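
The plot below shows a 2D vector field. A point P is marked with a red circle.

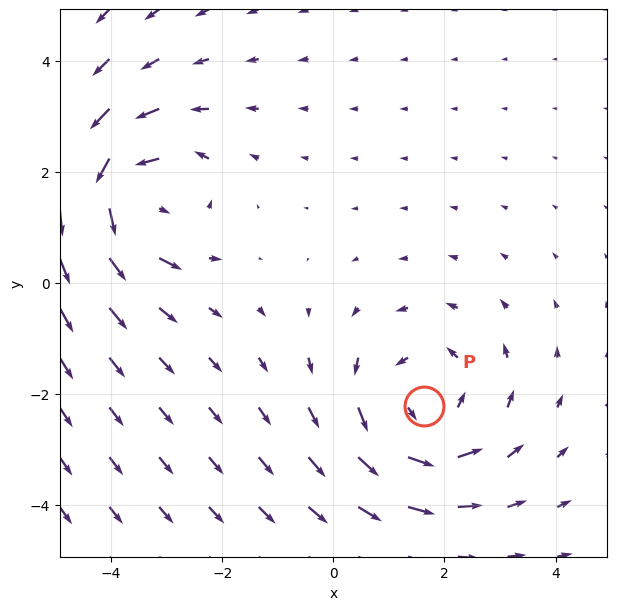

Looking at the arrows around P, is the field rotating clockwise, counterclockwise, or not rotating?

Near P at (1.6, -2.2) the arrows circulate counterclockwise. The curl (z-component) there is about +3; positive curl means counterclockwise rotation.

counterclockwise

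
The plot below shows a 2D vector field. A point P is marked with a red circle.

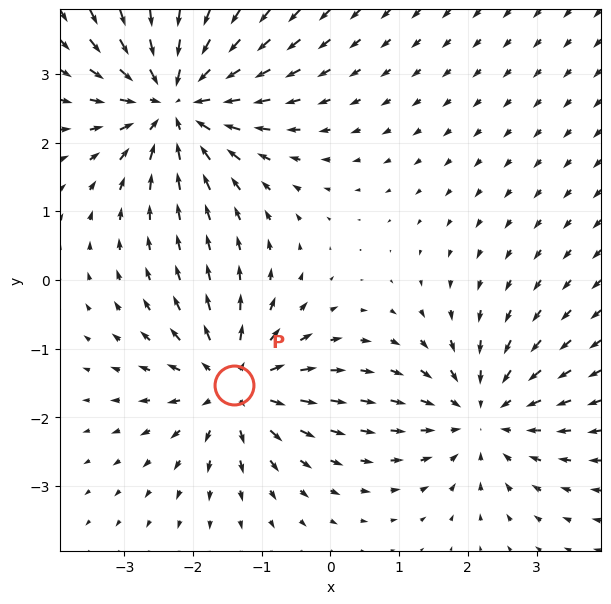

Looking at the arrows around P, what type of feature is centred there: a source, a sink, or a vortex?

source

At P (-1.4, -1.5) the arrows spread outward. Divergence about +5, curl ≈0 — positive divergence with near-zero curl is a source.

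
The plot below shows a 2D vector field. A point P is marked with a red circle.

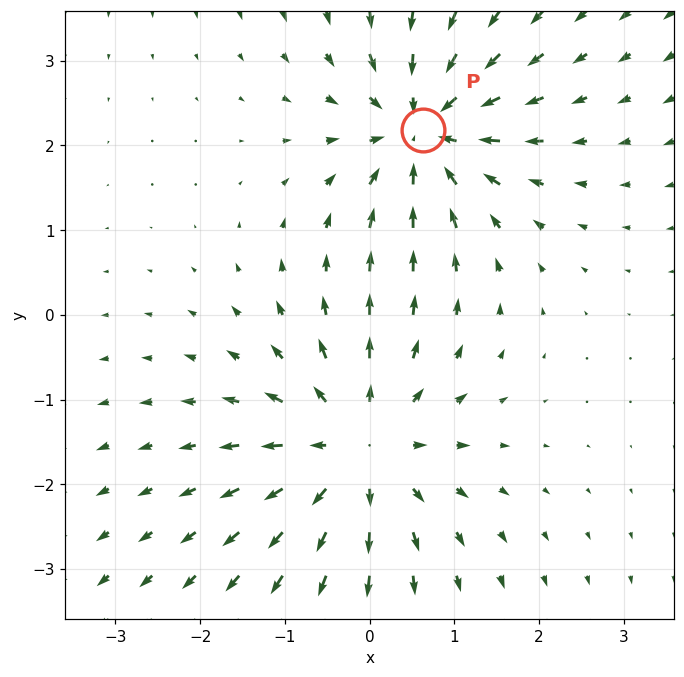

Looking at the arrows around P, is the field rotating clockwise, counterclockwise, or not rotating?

Near P at (0.6, 2.2) the arrows show no circulation. The curl there is ≈0.

not rotating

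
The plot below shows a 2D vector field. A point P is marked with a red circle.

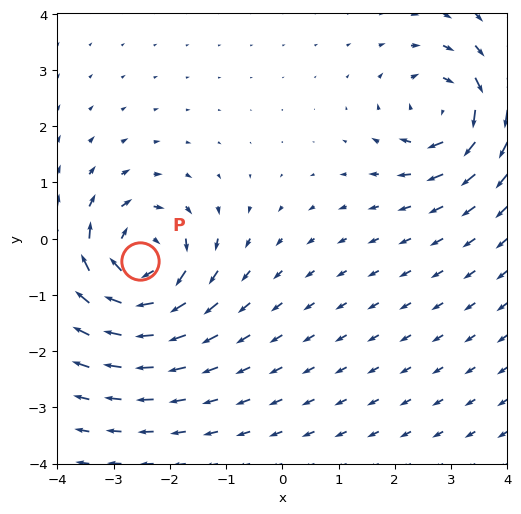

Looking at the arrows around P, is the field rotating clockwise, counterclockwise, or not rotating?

Near P at (-2.5, -0.4) the arrows circulate clockwise. The curl (z-component) there is about -7; negative curl means clockwise rotation.

clockwise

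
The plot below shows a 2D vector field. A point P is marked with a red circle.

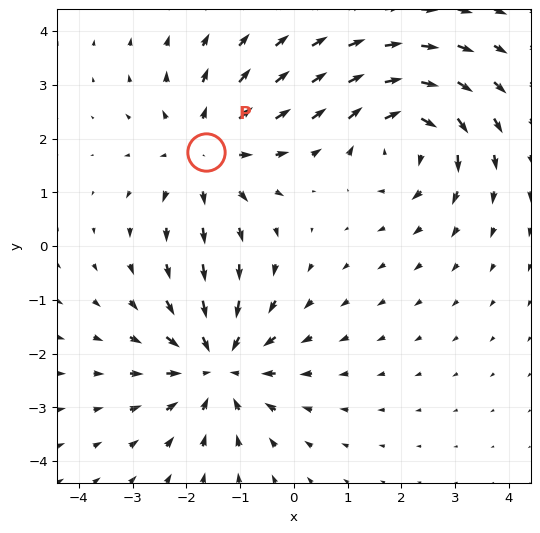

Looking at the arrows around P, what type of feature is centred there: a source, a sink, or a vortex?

At P (-1.6, 1.8) the arrows spread outward. Divergence about +3, curl ≈0 — positive divergence with near-zero curl is a source.

source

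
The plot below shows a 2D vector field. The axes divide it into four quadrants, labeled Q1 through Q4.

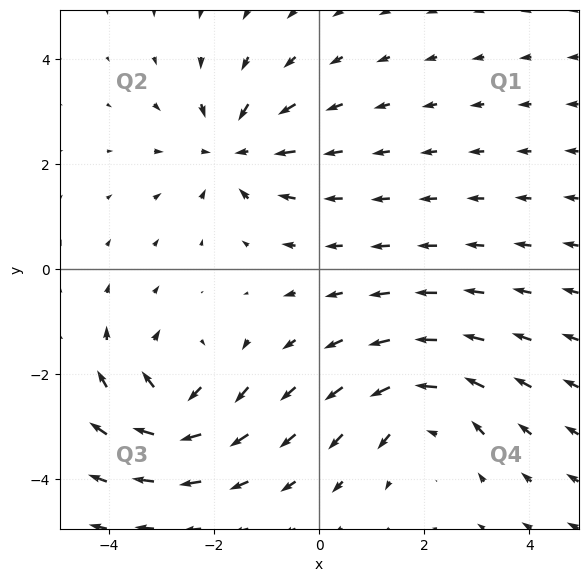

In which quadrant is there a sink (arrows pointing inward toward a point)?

Q2

The sink sits at approximately (-1.6, 2.3), which lies in quadrant Q2. The divergence there is about -4, negative as expected for a sink.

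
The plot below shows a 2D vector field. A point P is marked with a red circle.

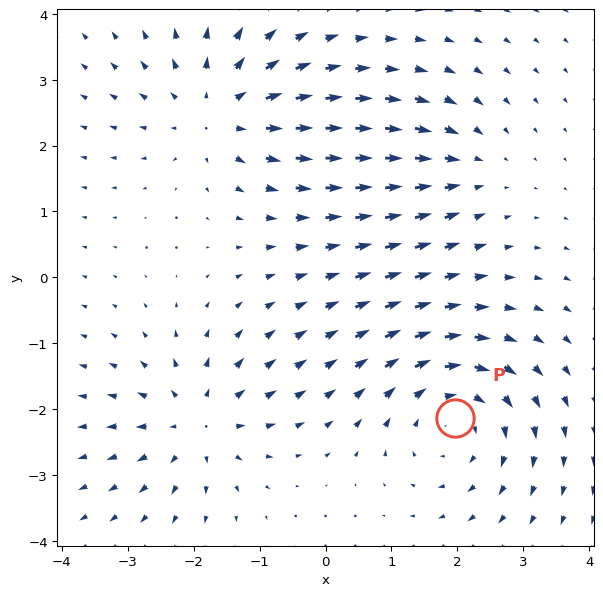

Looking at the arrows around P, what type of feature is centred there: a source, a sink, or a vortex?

At P (2.0, -2.1) the arrows circulate clockwise. Divergence ≈0, curl about -4 — near-zero divergence with nonzero curl is a vortex.

vortex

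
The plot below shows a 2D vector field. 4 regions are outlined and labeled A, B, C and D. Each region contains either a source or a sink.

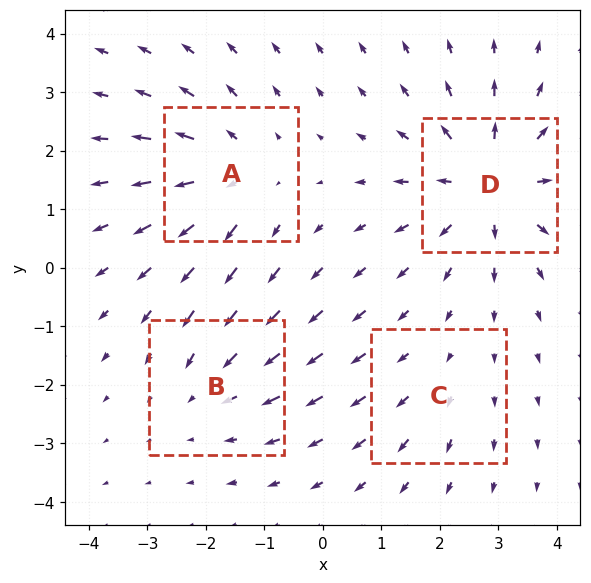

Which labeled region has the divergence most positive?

D

Divergence at each region's feature centre — A: about +4, B: about -3, C: about +2, D: about +6. Region D is most positive.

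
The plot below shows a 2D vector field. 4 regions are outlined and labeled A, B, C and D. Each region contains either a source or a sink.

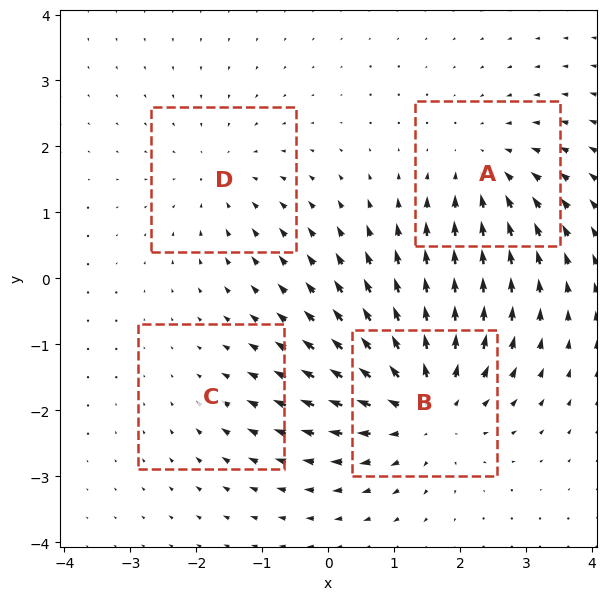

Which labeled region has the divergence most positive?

Divergence at each region's feature centre — A: about -4, B: about +6, C: about -2, D: about -3. Region B is most positive.

B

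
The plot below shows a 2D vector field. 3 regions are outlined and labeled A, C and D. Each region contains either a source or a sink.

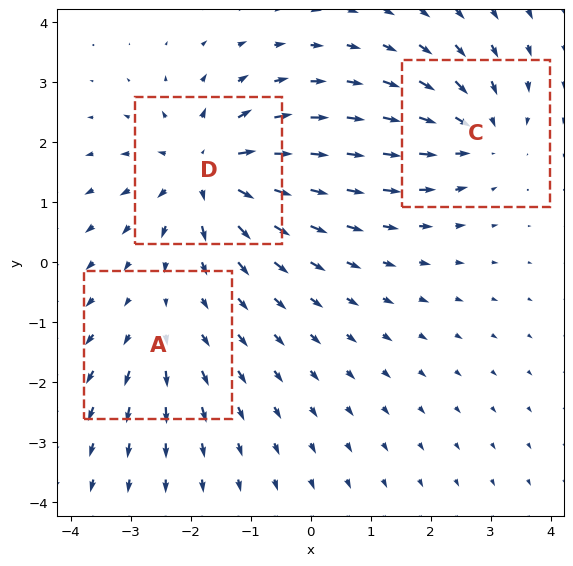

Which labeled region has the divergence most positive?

D

Divergence at each region's feature centre — A: about +2, C: about -4, D: about +5. Region D is most positive.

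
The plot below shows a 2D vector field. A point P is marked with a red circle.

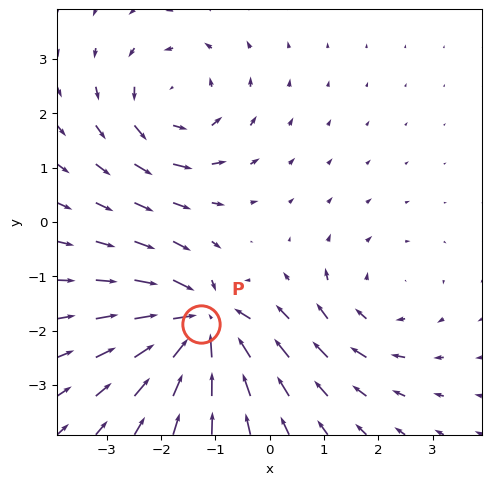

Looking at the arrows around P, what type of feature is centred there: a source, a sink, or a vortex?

sink

At P (-1.3, -1.9) the arrows converge inward. Divergence about -7, curl ≈0 — negative divergence with near-zero curl is a sink.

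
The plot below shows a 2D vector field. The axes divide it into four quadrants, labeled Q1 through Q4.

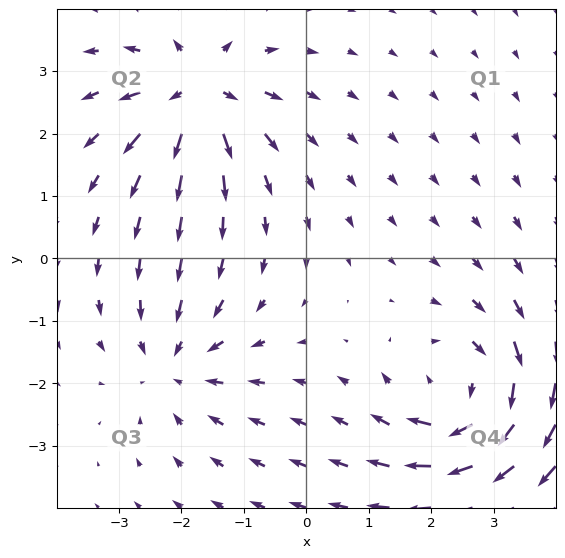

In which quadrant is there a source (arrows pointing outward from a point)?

The source sits at approximately (-1.7, 2.7), which lies in quadrant Q2. The divergence there is about +5, positive as expected for a source.

Q2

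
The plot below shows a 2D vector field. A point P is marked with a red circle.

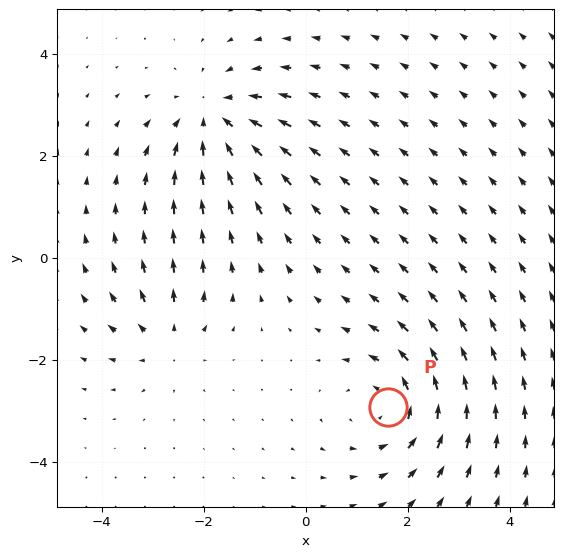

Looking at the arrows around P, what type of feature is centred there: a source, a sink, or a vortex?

At P (1.6, -2.9) the arrows circulate counterclockwise. Divergence ≈0, curl about +4 — near-zero divergence with nonzero curl is a vortex.

vortex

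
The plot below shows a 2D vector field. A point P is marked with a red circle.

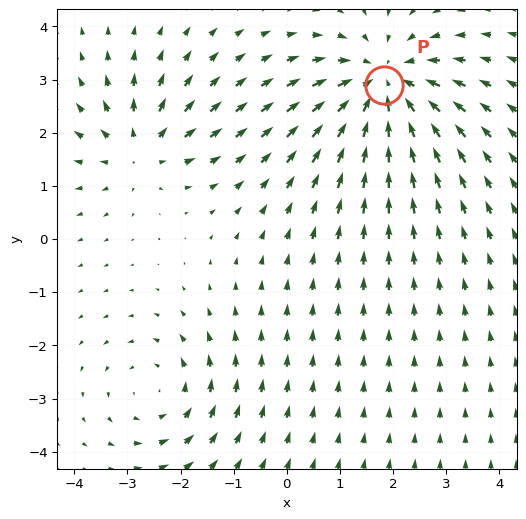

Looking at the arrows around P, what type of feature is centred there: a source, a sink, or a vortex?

sink

At P (1.8, 2.9) the arrows converge inward. Divergence about -4, curl ≈0 — negative divergence with near-zero curl is a sink.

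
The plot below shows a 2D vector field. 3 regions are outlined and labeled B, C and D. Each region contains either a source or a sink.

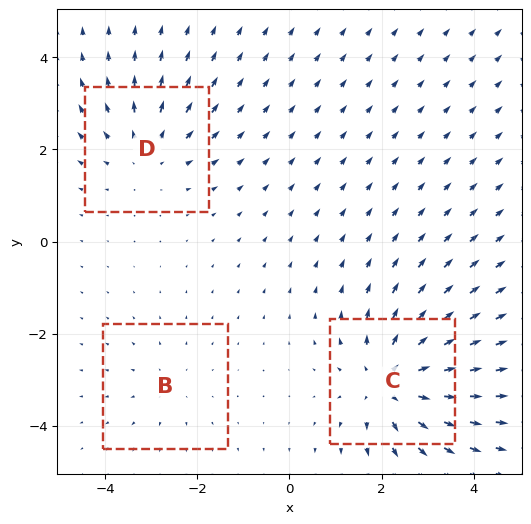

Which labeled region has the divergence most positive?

C

Divergence at each region's feature centre — B: about +2, C: about +5, D: about +3. Region C is most positive.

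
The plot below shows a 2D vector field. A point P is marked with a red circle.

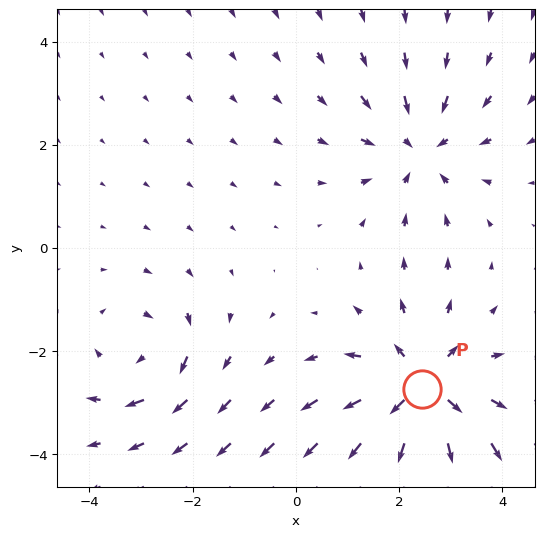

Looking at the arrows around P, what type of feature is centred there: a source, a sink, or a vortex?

source

At P (2.4, -2.7) the arrows spread outward. Divergence about +5, curl ≈0 — positive divergence with near-zero curl is a source.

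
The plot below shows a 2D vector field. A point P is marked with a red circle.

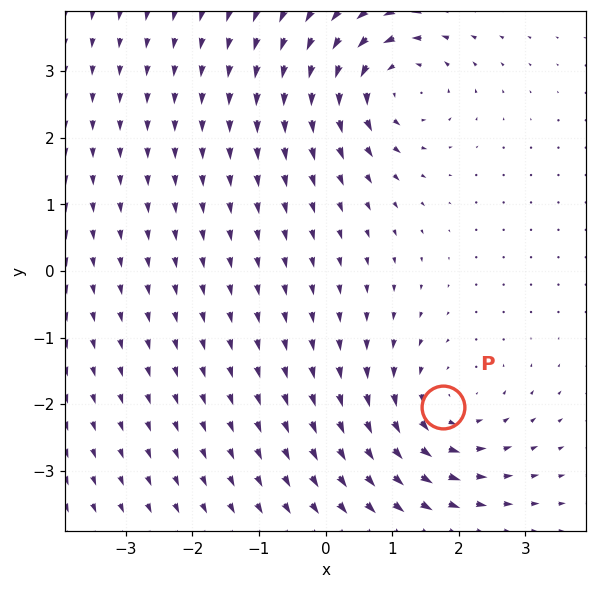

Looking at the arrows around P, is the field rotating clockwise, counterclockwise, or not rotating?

Near P at (1.8, -2.0) the arrows circulate counterclockwise. The curl (z-component) there is about +4; positive curl means counterclockwise rotation.

counterclockwise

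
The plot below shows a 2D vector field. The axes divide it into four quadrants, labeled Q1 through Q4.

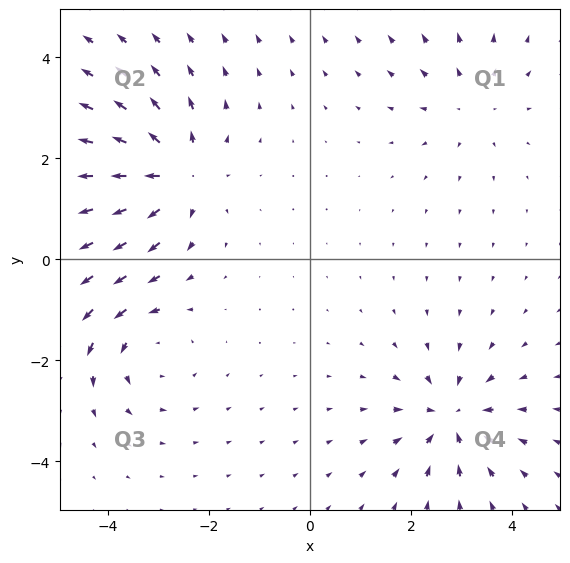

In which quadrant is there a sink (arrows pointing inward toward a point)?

The sink sits at approximately (2.8, -3.1), which lies in quadrant Q4. The divergence there is about -5, negative as expected for a sink.

Q4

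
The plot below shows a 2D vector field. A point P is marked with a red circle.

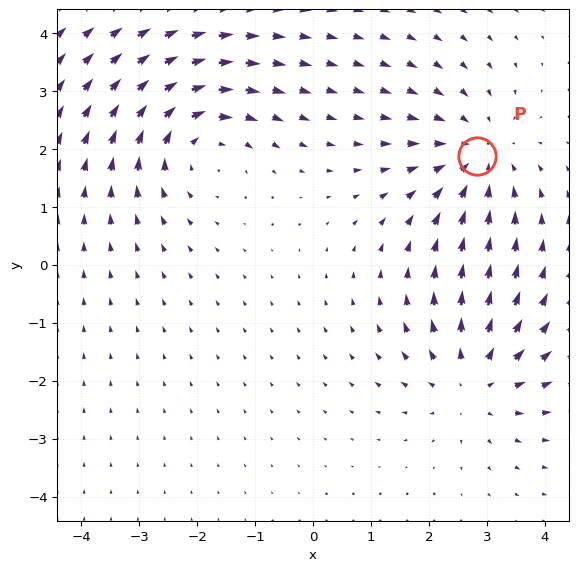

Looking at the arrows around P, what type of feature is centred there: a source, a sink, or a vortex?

At P (2.8, 1.9) the arrows converge inward. Divergence about -3, curl ≈0 — negative divergence with near-zero curl is a sink.

sink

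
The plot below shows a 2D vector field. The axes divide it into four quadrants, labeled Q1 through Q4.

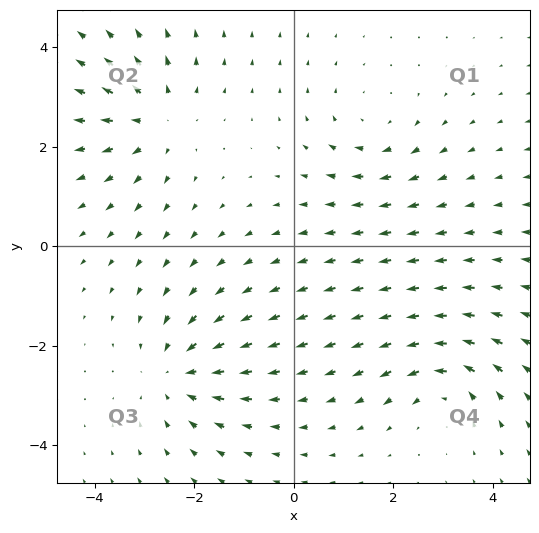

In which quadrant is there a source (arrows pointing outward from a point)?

Q2

The source sits at approximately (-2.8, 2.5), which lies in quadrant Q2. The divergence there is about +4, positive as expected for a source.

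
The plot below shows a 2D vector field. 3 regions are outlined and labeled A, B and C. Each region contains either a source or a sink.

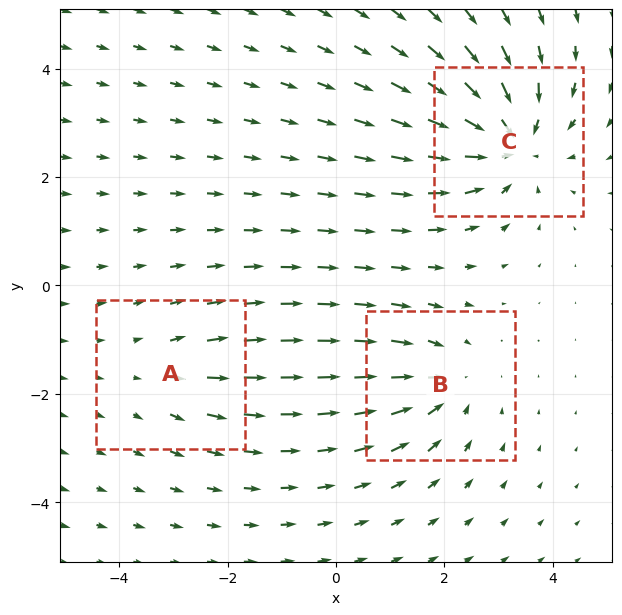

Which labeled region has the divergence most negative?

Divergence at each region's feature centre — A: about +2, B: about -3, C: about -5. Region C is most negative.

C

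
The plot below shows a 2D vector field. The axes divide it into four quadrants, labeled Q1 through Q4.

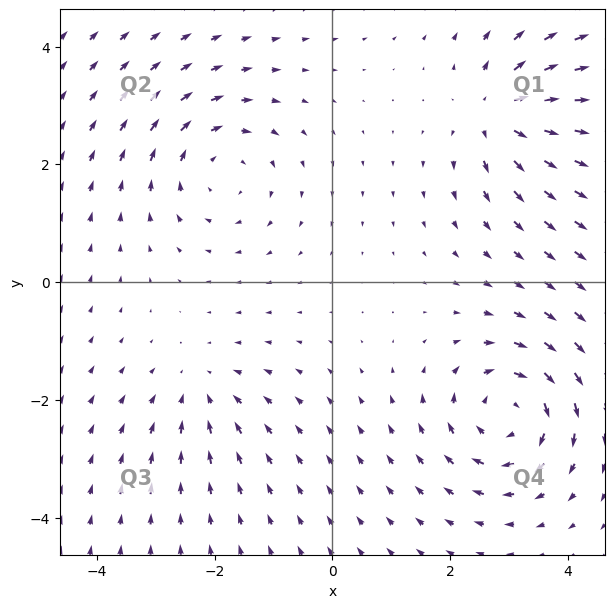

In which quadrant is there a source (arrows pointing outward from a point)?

Q1

The source sits at approximately (2.8, 2.9), which lies in quadrant Q1. The divergence there is about +5, positive as expected for a source.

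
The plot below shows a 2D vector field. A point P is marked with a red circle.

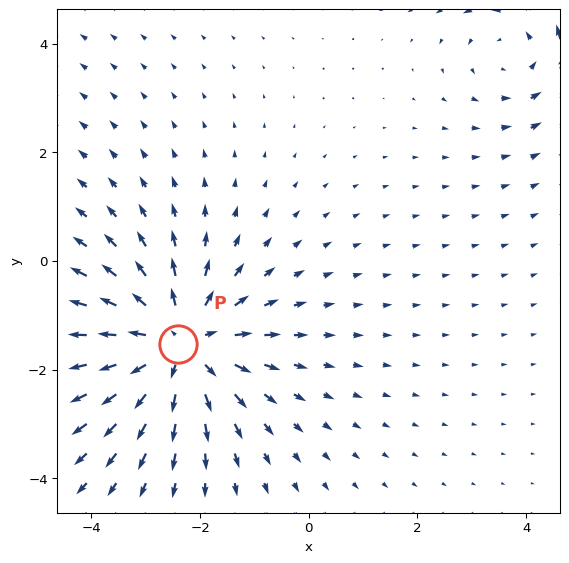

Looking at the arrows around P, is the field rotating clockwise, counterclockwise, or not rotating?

Near P at (-2.4, -1.5) the arrows show no circulation. The curl there is ≈0.

not rotating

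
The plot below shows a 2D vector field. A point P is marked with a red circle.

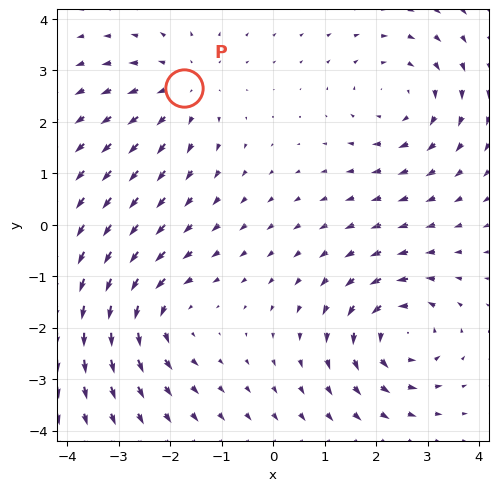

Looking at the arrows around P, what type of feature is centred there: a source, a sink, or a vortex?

At P (-1.7, 2.7) the arrows spread outward. Divergence about +3, curl ≈0 — positive divergence with near-zero curl is a source.

source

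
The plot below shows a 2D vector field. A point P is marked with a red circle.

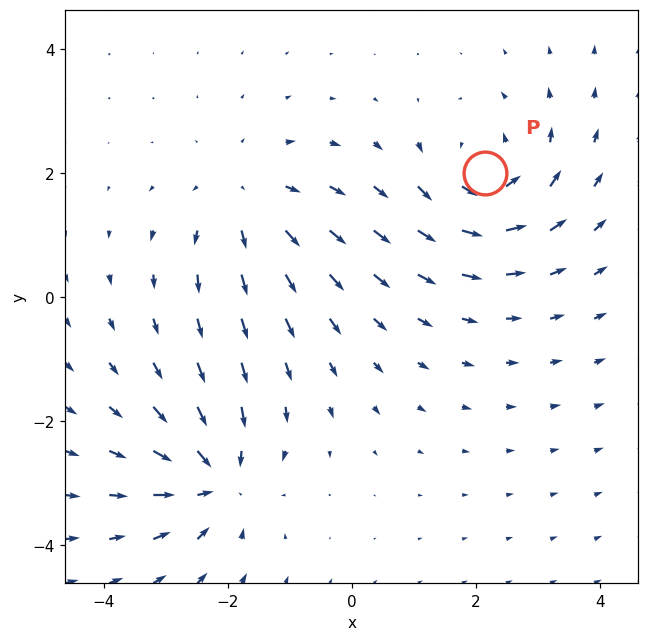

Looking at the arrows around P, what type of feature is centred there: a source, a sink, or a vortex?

vortex

At P (2.2, 2.0) the arrows circulate counterclockwise. Divergence ≈0, curl about +6 — near-zero divergence with nonzero curl is a vortex.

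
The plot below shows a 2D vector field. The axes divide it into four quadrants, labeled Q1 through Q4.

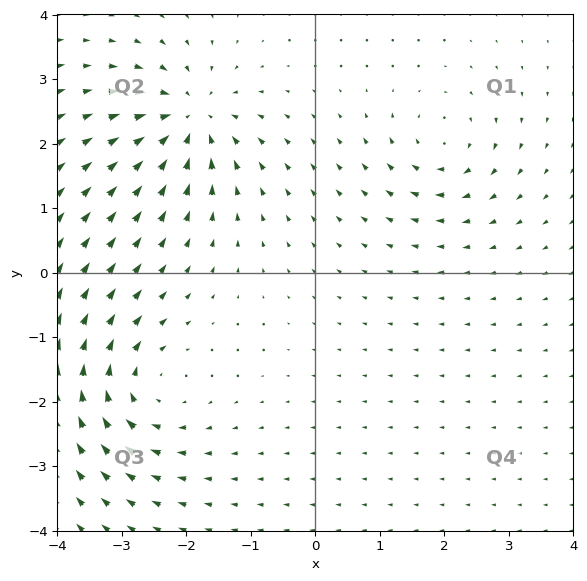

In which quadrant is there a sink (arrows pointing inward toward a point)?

Q2

The sink sits at approximately (-1.9, 2.4), which lies in quadrant Q2. The divergence there is about -5, negative as expected for a sink.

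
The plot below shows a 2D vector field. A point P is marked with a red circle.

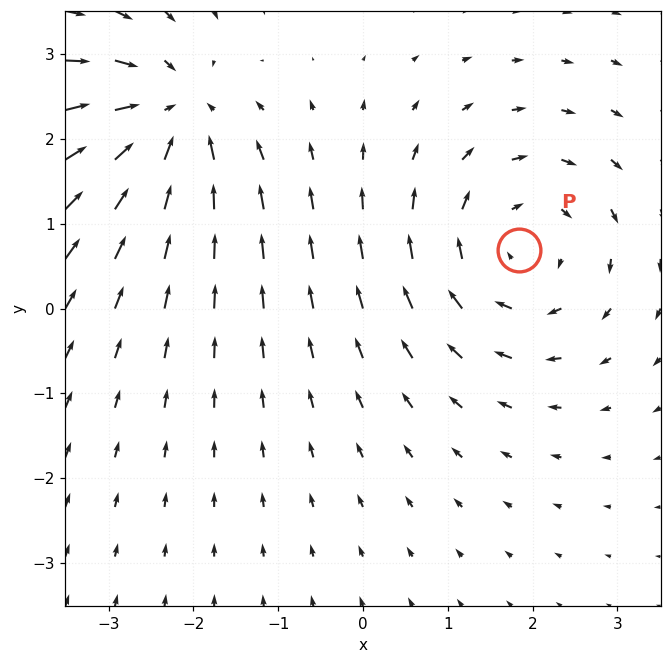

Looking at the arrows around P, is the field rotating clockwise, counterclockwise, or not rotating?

clockwise

Near P at (1.8, 0.7) the arrows circulate clockwise. The curl (z-component) there is about -2; negative curl means clockwise rotation.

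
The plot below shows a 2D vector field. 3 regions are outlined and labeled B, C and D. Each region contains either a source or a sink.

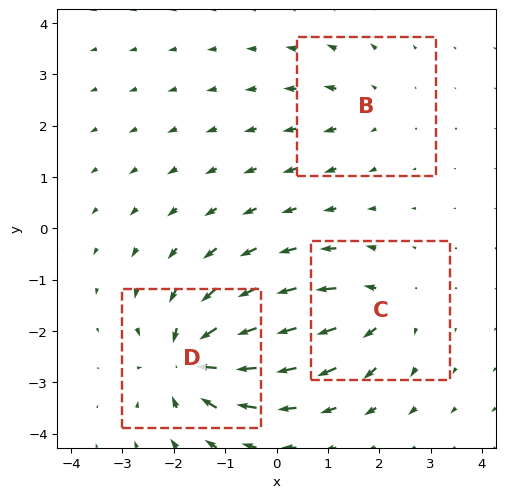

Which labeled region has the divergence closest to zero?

B

Divergence at each region's feature centre — B: about +2, C: about +4, D: about -6. Region B is closest to zero.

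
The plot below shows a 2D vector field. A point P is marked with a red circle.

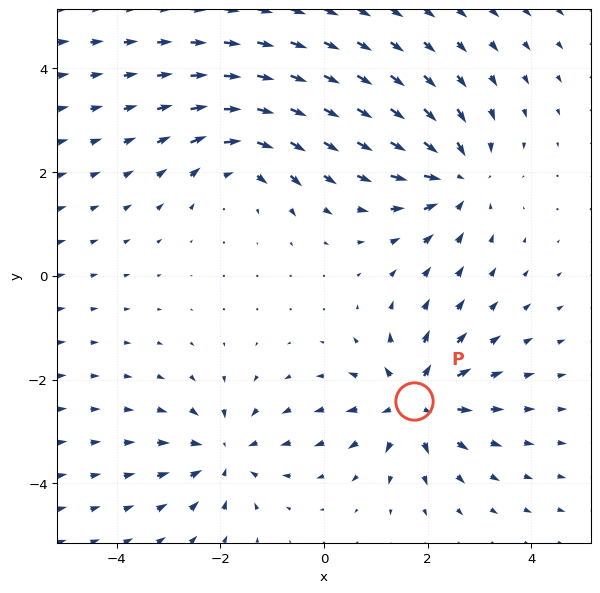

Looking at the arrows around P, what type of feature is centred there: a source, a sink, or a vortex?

source

At P (1.7, -2.4) the arrows spread outward. Divergence about +4, curl ≈0 — positive divergence with near-zero curl is a source.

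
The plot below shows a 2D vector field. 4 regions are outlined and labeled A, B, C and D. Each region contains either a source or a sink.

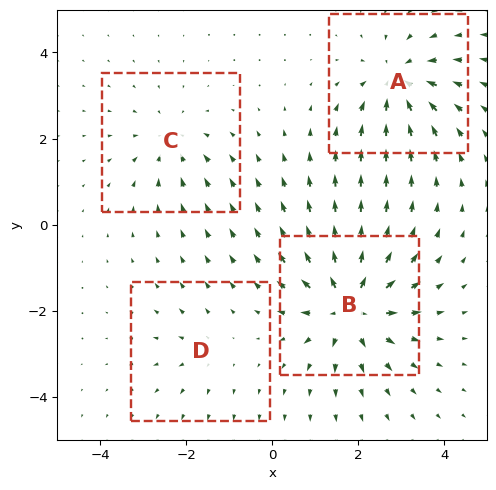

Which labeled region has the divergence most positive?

Divergence at each region's feature centre — A: about -5, B: about +7, C: about -4, D: about +2. Region B is most positive.

B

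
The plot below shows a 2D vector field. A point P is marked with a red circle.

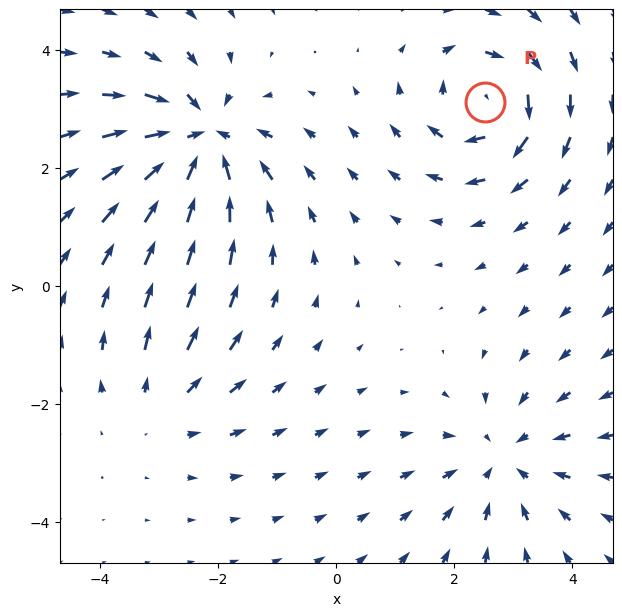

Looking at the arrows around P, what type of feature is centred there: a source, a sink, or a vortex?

vortex

At P (2.5, 3.1) the arrows circulate clockwise. Divergence ≈0, curl about -5 — near-zero divergence with nonzero curl is a vortex.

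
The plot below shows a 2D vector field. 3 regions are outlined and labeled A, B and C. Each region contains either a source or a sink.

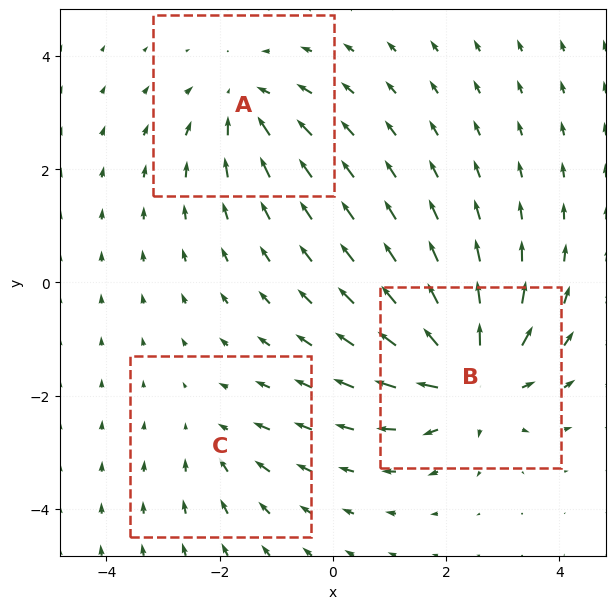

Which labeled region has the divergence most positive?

B

Divergence at each region's feature centre — A: about -3, B: about +6, C: about -2. Region B is most positive.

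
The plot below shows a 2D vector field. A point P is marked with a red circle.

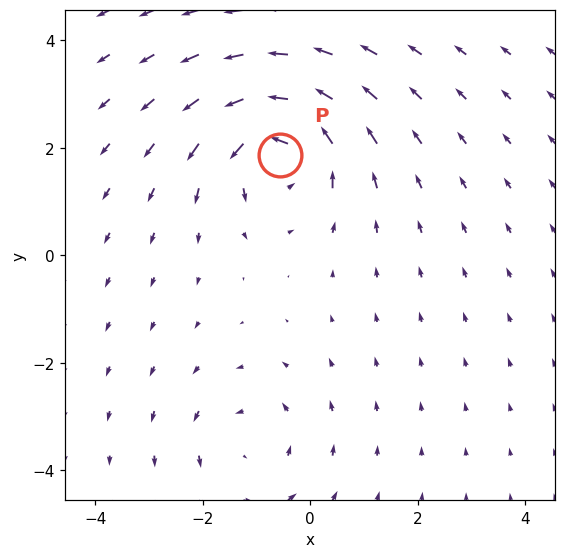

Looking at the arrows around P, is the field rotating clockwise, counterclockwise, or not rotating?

counterclockwise

Near P at (-0.6, 1.9) the arrows circulate counterclockwise. The curl (z-component) there is about +5; positive curl means counterclockwise rotation.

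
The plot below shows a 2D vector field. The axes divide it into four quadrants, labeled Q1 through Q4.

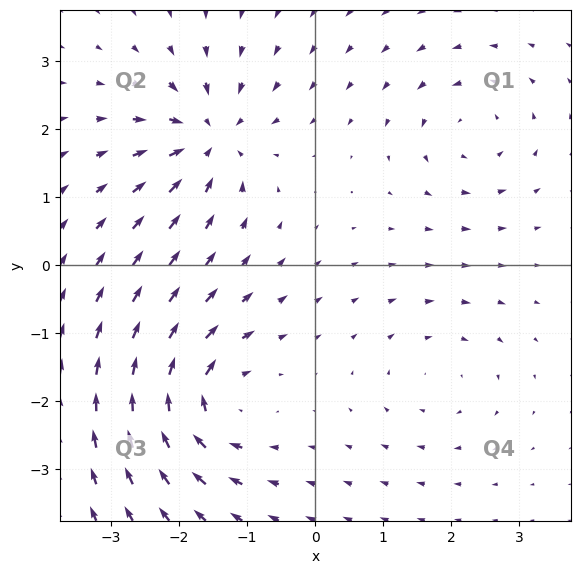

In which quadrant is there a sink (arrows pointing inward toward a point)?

Q2

The sink sits at approximately (-1.6, 1.9), which lies in quadrant Q2. The divergence there is about -6, negative as expected for a sink.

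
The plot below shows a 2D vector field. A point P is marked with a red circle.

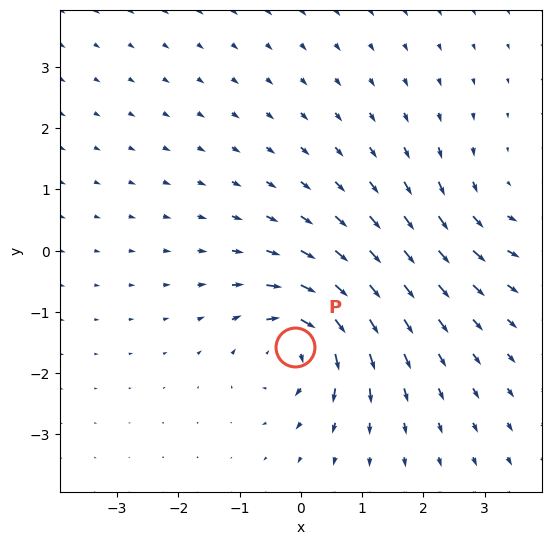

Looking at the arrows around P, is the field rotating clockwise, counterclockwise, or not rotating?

Near P at (-0.1, -1.6) the arrows circulate clockwise. The curl (z-component) there is about -6; negative curl means clockwise rotation.

clockwise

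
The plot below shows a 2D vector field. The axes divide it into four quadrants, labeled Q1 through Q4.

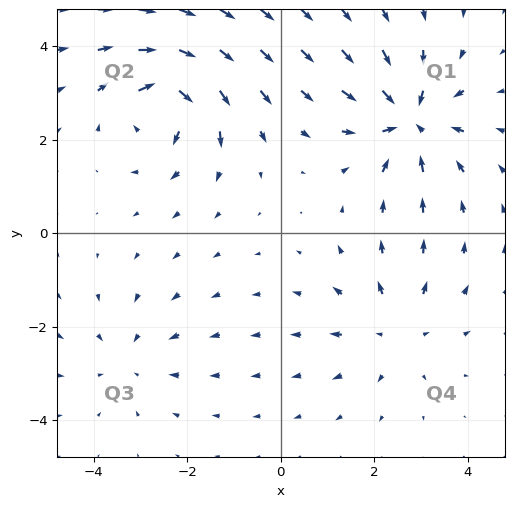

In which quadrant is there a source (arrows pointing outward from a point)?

Q4

The source sits at approximately (2.4, -2.1), which lies in quadrant Q4. The divergence there is about +3, positive as expected for a source.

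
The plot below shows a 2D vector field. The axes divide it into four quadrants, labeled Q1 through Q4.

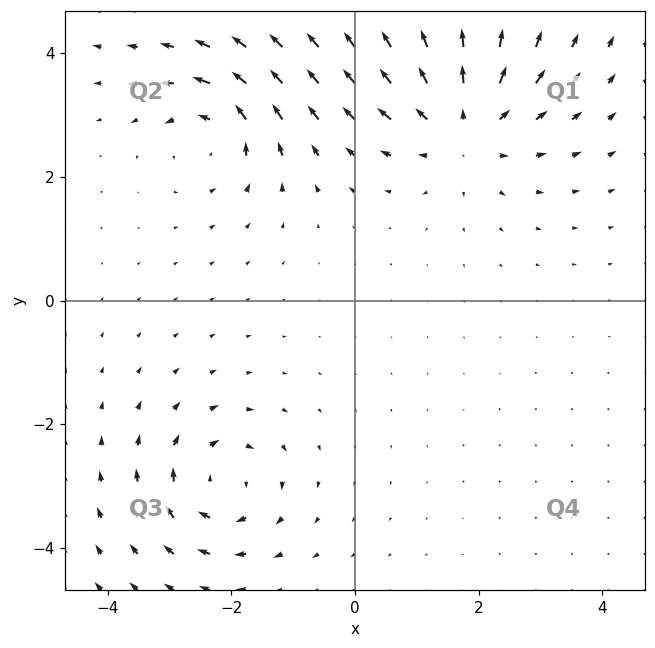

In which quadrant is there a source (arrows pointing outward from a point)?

Q1

The source sits at approximately (1.8, 2.8), which lies in quadrant Q1. The divergence there is about +4, positive as expected for a source.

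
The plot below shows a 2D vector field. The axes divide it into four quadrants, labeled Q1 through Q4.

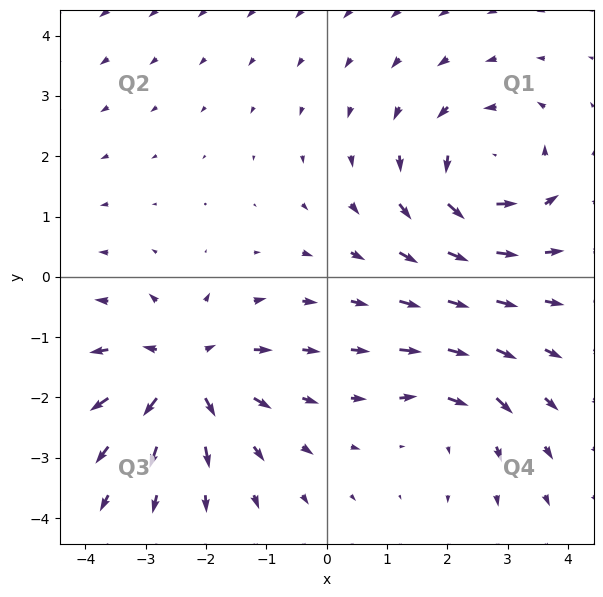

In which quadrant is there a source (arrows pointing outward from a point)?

Q3

The source sits at approximately (-2.4, -1.6), which lies in quadrant Q3. The divergence there is about +5, positive as expected for a source.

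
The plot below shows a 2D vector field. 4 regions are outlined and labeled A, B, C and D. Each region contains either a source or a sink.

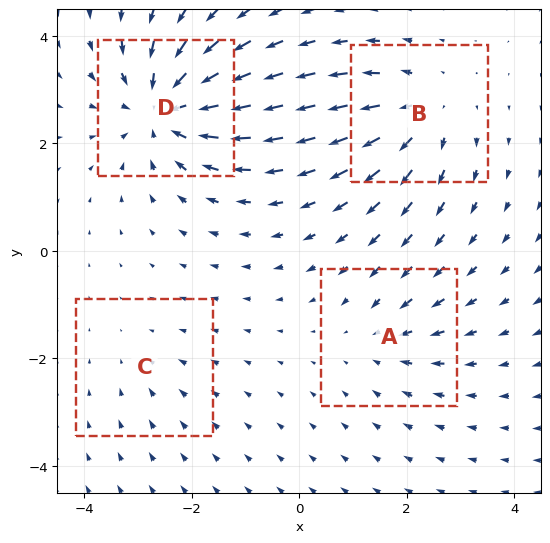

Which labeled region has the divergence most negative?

D

Divergence at each region's feature centre — A: about -3, B: about +5, C: about -2, D: about -7. Region D is most negative.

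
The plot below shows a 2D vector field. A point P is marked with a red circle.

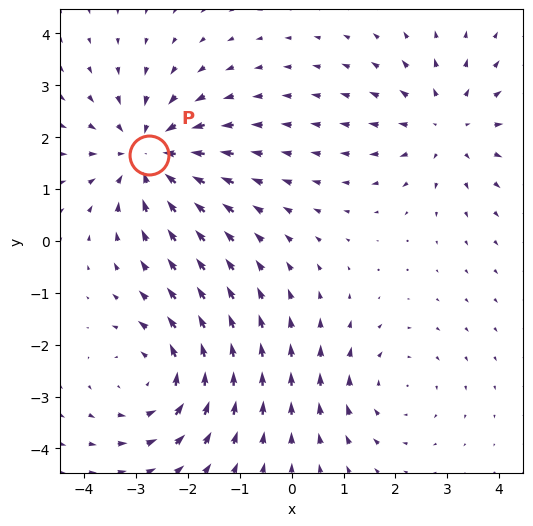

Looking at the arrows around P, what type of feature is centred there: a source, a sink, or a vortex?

At P (-2.8, 1.7) the arrows converge inward. Divergence about -4, curl ≈0 — negative divergence with near-zero curl is a sink.

sink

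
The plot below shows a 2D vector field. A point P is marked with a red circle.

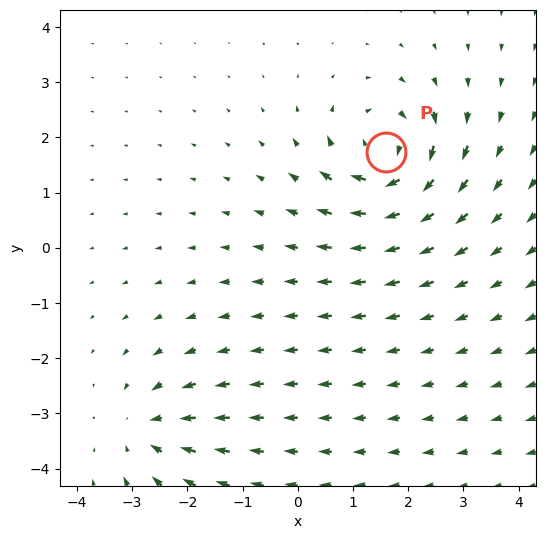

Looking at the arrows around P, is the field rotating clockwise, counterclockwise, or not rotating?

clockwise

Near P at (1.6, 1.7) the arrows circulate clockwise. The curl (z-component) there is about -6; negative curl means clockwise rotation.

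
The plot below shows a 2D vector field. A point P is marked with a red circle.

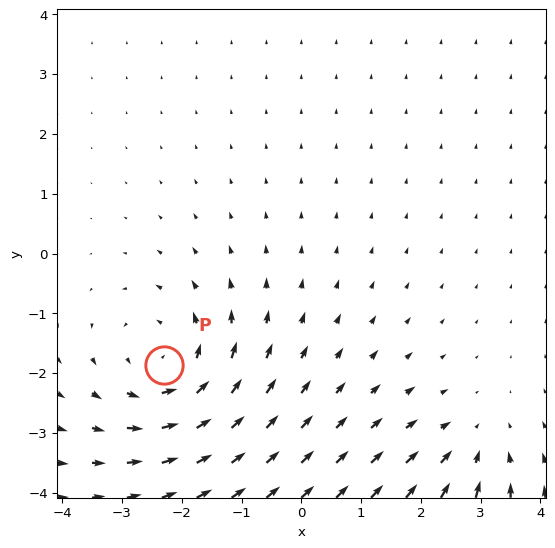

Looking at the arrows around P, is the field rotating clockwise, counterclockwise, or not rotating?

counterclockwise

Near P at (-2.3, -1.9) the arrows circulate counterclockwise. The curl (z-component) there is about +4; positive curl means counterclockwise rotation.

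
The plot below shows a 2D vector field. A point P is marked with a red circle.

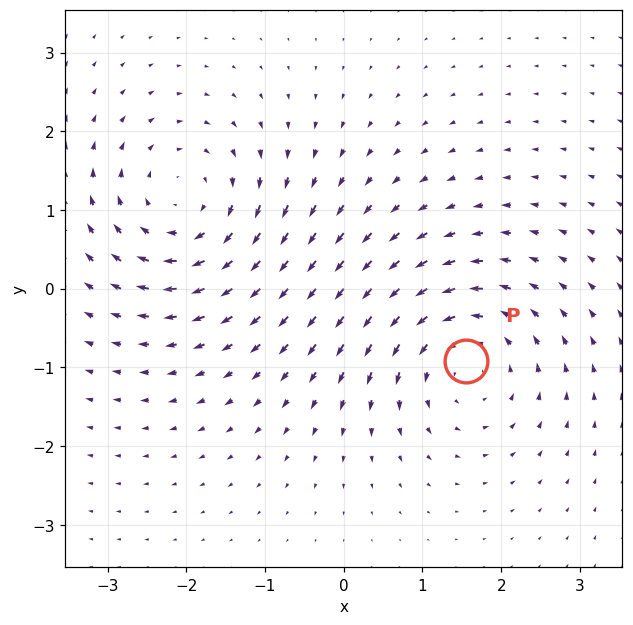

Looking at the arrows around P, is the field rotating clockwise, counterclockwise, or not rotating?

Near P at (1.6, -0.9) the arrows circulate counterclockwise. The curl (z-component) there is about +5; positive curl means counterclockwise rotation.

counterclockwise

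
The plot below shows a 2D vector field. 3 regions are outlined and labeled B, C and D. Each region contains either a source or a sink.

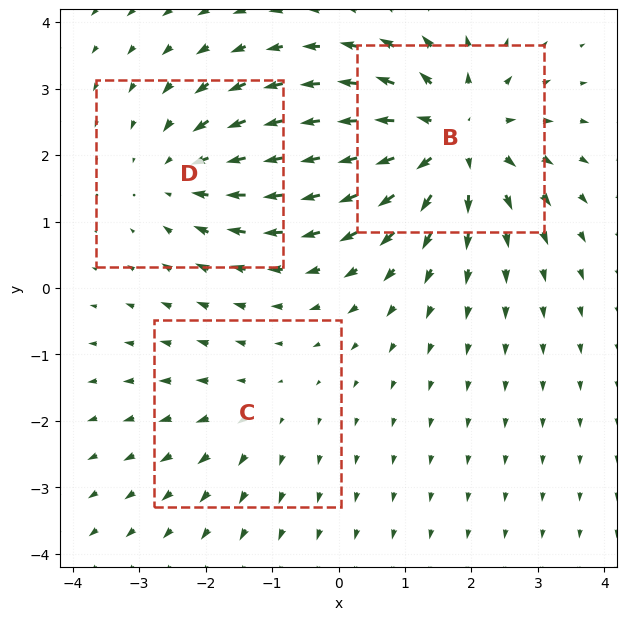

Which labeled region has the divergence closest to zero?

C

Divergence at each region's feature centre — B: about +5, C: about +2, D: about -3. Region C is closest to zero.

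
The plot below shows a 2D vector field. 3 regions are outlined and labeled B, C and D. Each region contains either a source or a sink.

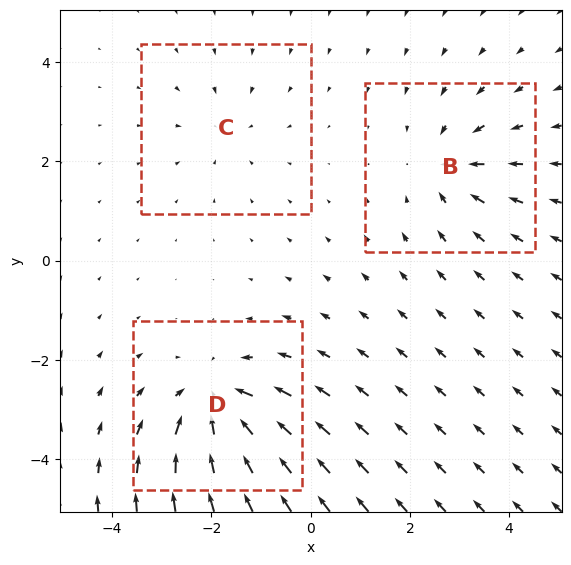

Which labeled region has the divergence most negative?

Divergence at each region's feature centre — B: about -3, C: about -2, D: about -5. Region D is most negative.

D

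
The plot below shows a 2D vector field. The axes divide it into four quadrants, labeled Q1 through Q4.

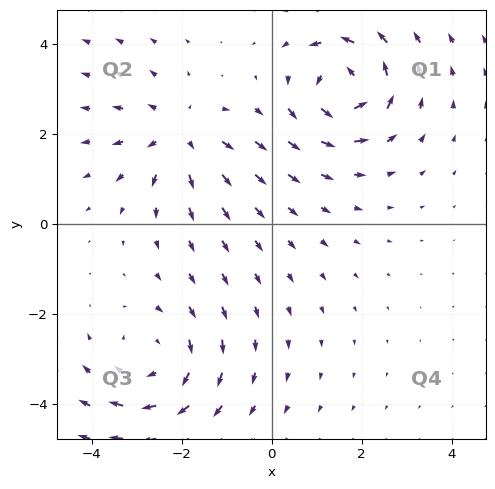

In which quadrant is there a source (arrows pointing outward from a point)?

The source sits at approximately (-2.1, 2.0), which lies in quadrant Q2. The divergence there is about +3, positive as expected for a source.

Q2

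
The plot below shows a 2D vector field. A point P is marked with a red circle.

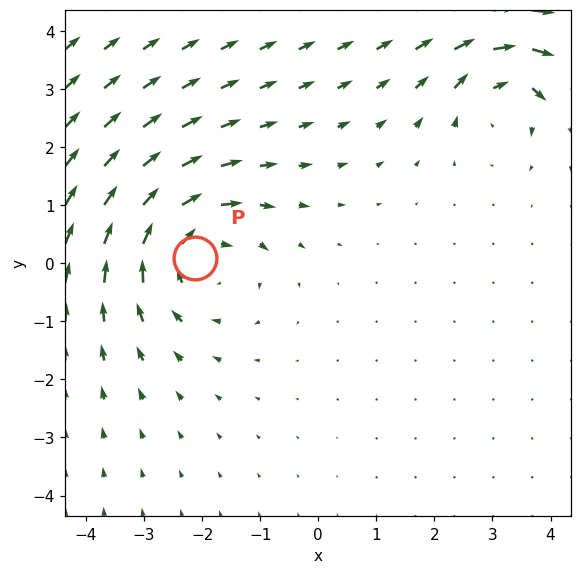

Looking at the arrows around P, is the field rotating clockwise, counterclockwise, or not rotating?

Near P at (-2.1, 0.1) the arrows circulate clockwise. The curl (z-component) there is about -3; negative curl means clockwise rotation.

clockwise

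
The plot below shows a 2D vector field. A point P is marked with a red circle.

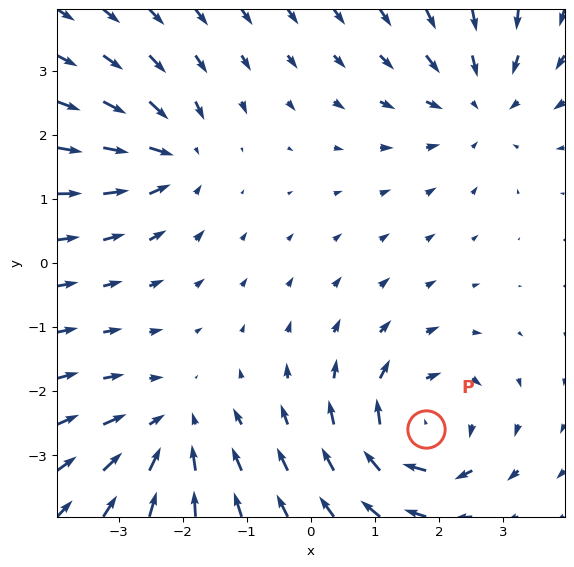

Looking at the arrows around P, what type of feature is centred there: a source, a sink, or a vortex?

vortex

At P (1.8, -2.6) the arrows circulate clockwise. Divergence ≈0, curl about -5 — near-zero divergence with nonzero curl is a vortex.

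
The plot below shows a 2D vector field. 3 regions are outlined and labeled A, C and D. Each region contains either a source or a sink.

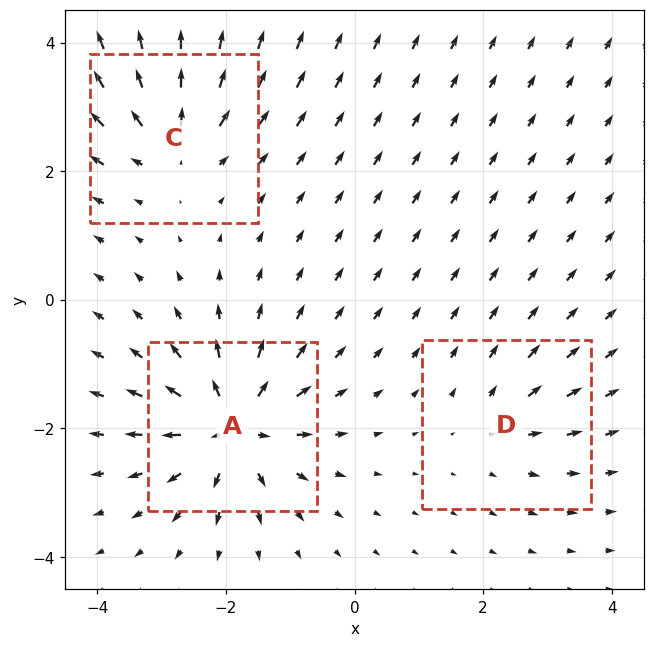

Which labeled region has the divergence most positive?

Divergence at each region's feature centre — A: about +6, C: about +4, D: about +2. Region A is most positive.

A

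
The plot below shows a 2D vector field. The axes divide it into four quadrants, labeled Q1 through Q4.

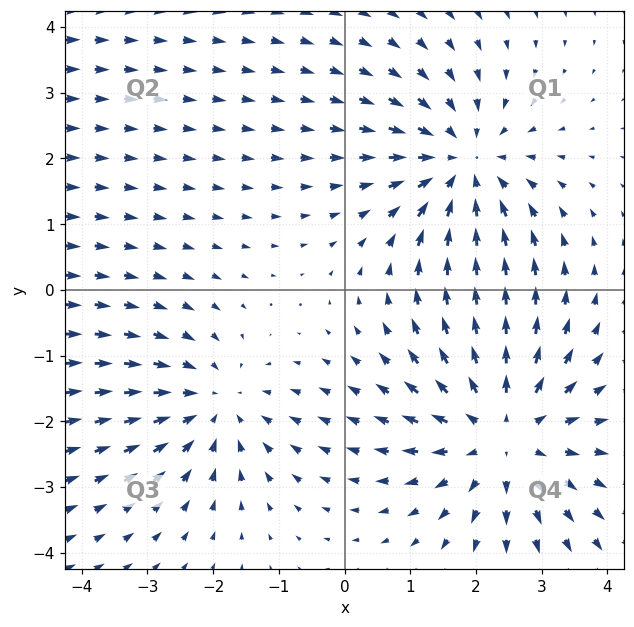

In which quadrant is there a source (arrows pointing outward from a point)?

Q4

The source sits at approximately (2.4, -2.2), which lies in quadrant Q4. The divergence there is about +4, positive as expected for a source.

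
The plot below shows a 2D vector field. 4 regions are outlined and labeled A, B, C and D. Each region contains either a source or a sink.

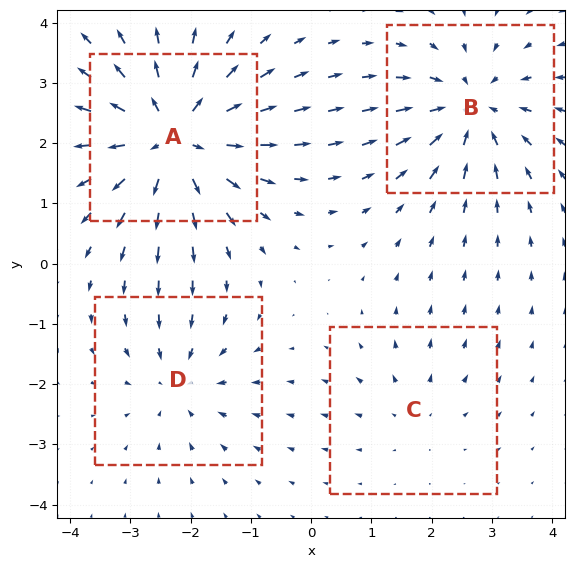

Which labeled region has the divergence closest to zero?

C

Divergence at each region's feature centre — A: about +7, B: about -5, C: about +2, D: about -3. Region C is closest to zero.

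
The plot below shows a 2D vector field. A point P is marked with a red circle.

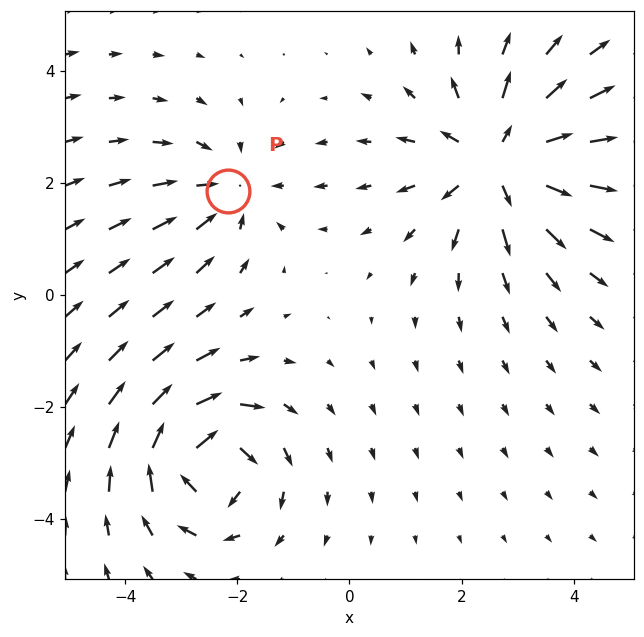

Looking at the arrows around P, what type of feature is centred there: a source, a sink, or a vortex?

sink

At P (-2.2, 1.9) the arrows converge inward. Divergence about -3, curl ≈0 — negative divergence with near-zero curl is a sink.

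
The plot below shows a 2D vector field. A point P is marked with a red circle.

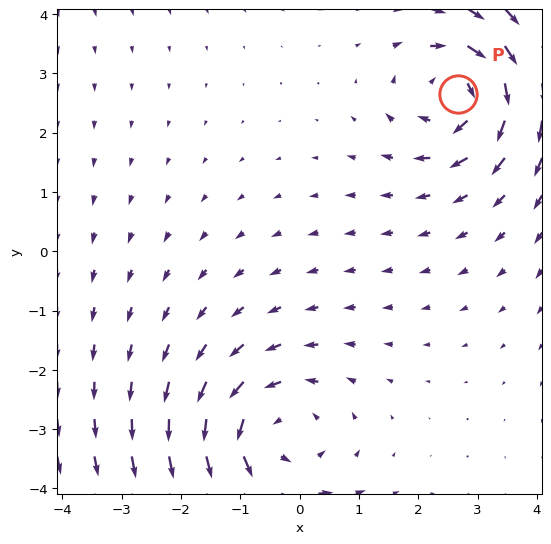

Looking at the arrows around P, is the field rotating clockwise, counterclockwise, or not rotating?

Near P at (2.7, 2.7) the arrows circulate clockwise. The curl (z-component) there is about -4; negative curl means clockwise rotation.

clockwise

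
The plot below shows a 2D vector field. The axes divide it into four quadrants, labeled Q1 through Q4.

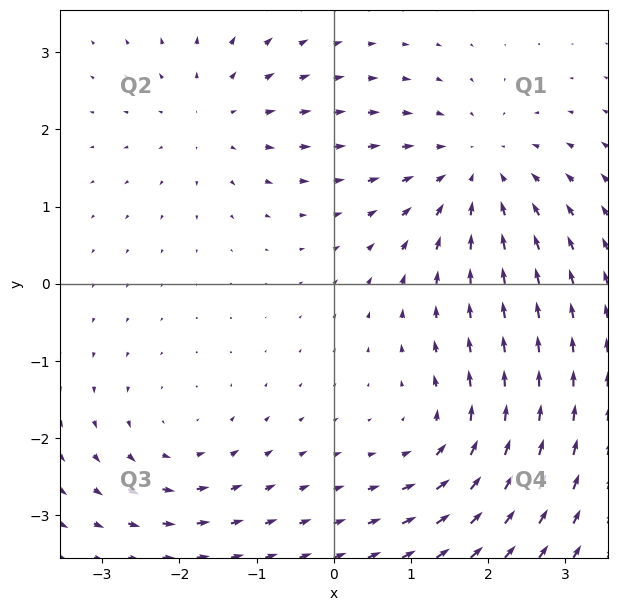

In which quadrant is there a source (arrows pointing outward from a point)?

The source sits at approximately (-1.5, 2.2), which lies in quadrant Q2. The divergence there is about +3, positive as expected for a source.

Q2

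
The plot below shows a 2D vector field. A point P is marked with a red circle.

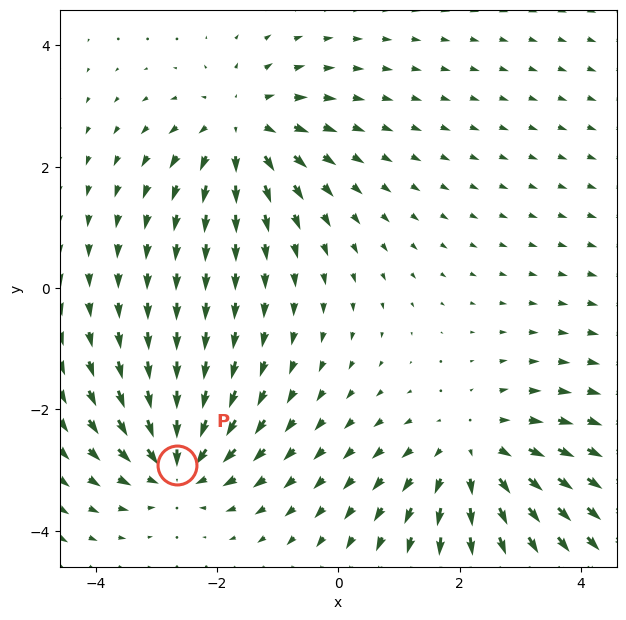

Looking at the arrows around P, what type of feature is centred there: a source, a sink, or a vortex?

At P (-2.7, -2.9) the arrows converge inward. Divergence about -4, curl ≈0 — negative divergence with near-zero curl is a sink.

sink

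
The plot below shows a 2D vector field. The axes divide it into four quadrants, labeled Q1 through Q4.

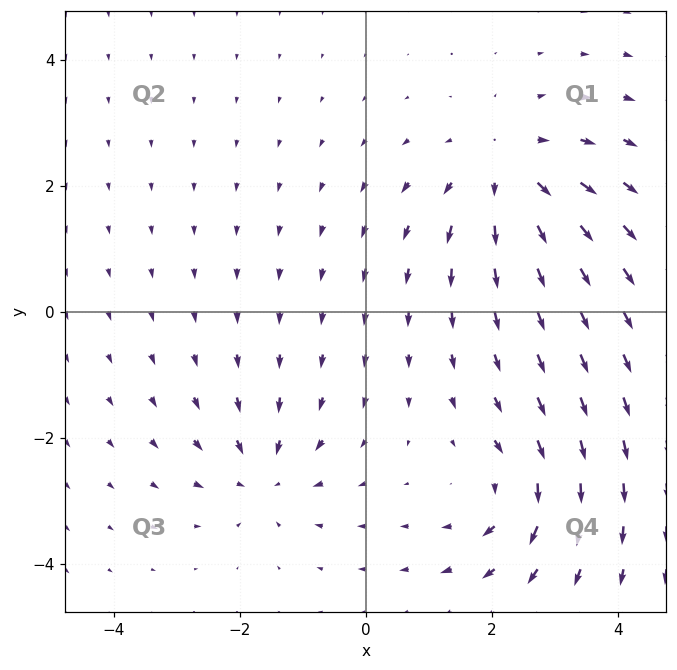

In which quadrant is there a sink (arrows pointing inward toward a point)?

The sink sits at approximately (-1.6, -2.6), which lies in quadrant Q3. The divergence there is about -4, negative as expected for a sink.

Q3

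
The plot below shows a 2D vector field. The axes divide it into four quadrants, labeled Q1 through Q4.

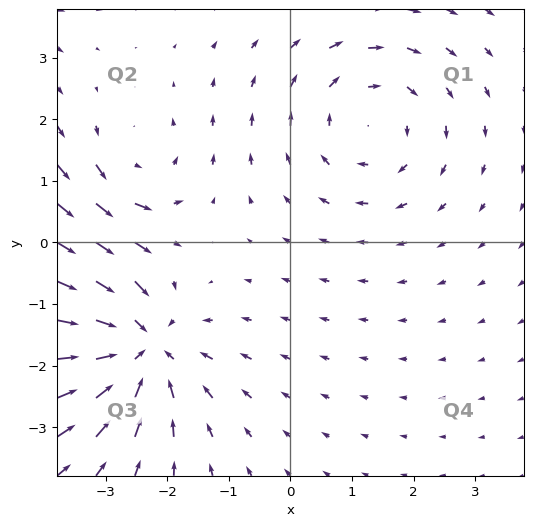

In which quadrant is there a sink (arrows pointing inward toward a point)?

Q3

The sink sits at approximately (-2.5, -1.7), which lies in quadrant Q3. The divergence there is about -5, negative as expected for a sink.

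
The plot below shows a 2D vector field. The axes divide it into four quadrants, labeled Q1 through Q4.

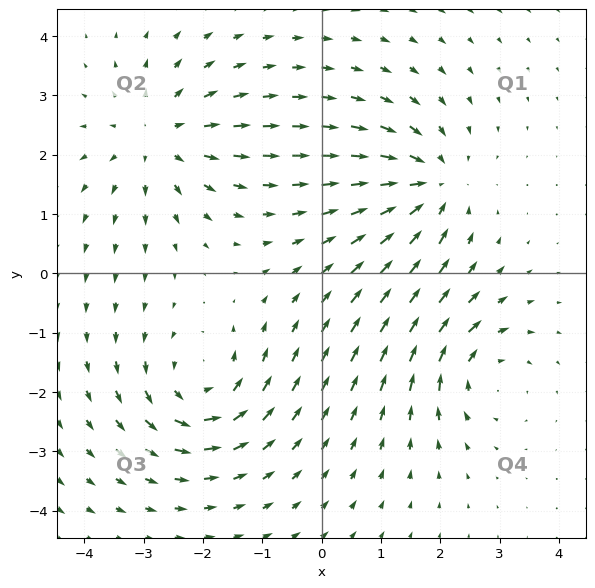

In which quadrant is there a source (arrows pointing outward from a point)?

Q2

The source sits at approximately (-2.8, 2.3), which lies in quadrant Q2. The divergence there is about +4, positive as expected for a source.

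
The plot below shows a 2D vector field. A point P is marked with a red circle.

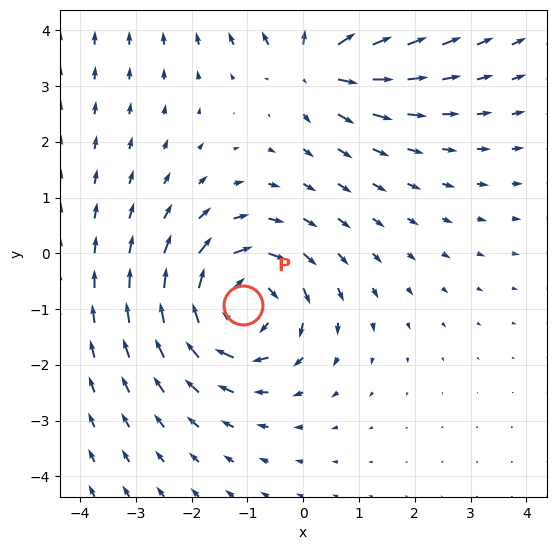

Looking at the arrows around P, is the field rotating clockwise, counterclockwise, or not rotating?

Near P at (-1.1, -0.9) the arrows circulate clockwise. The curl (z-component) there is about -4; negative curl means clockwise rotation.

clockwise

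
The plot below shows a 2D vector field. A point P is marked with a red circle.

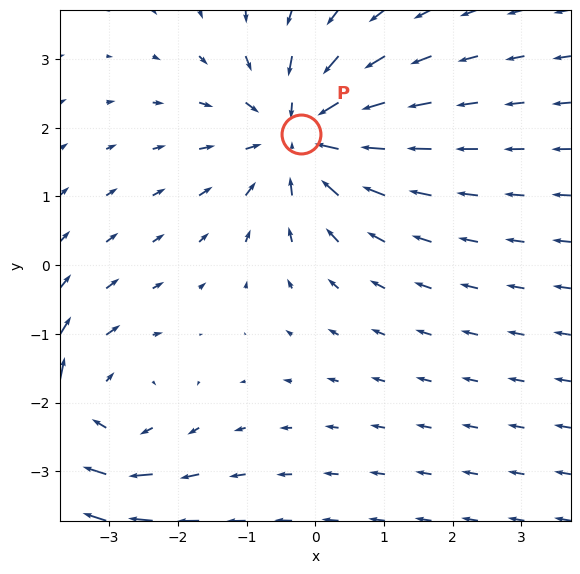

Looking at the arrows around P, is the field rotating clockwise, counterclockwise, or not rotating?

not rotating

Near P at (-0.2, 1.9) the arrows show no circulation. The curl there is ≈0.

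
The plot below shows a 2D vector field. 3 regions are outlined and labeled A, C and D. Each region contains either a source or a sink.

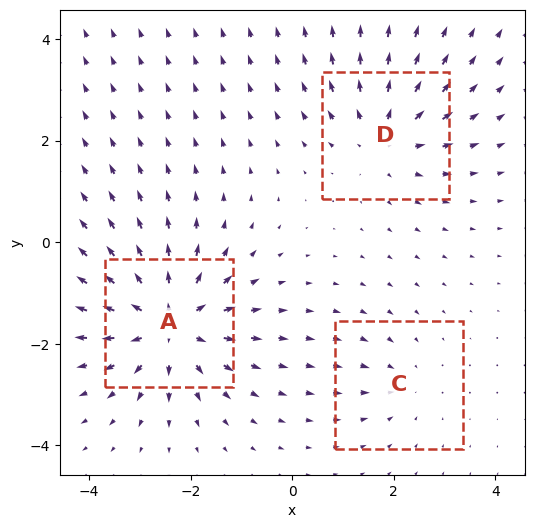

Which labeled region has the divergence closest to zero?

Divergence at each region's feature centre — A: about +5, C: about -2, D: about +3. Region C is closest to zero.

C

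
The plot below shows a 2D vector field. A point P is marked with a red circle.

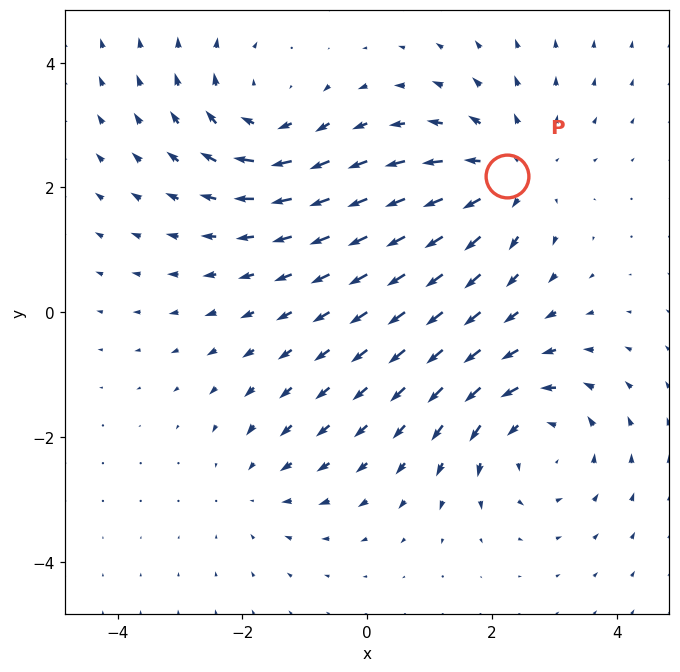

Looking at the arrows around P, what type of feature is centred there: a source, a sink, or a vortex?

At P (2.2, 2.2) the arrows spread outward. Divergence about +4, curl ≈0 — positive divergence with near-zero curl is a source.

source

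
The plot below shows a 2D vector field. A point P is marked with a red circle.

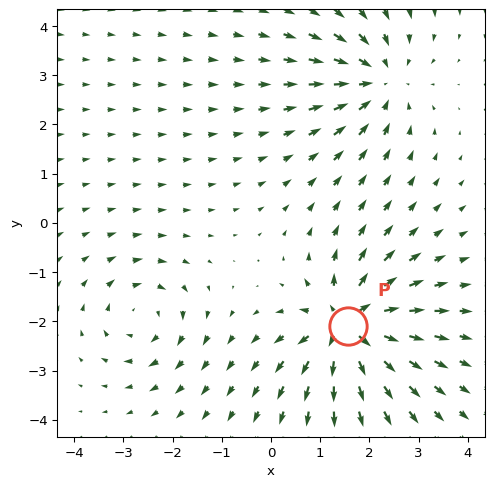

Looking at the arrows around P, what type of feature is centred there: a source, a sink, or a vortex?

source

At P (1.6, -2.1) the arrows spread outward. Divergence about +7, curl ≈0 — positive divergence with near-zero curl is a source.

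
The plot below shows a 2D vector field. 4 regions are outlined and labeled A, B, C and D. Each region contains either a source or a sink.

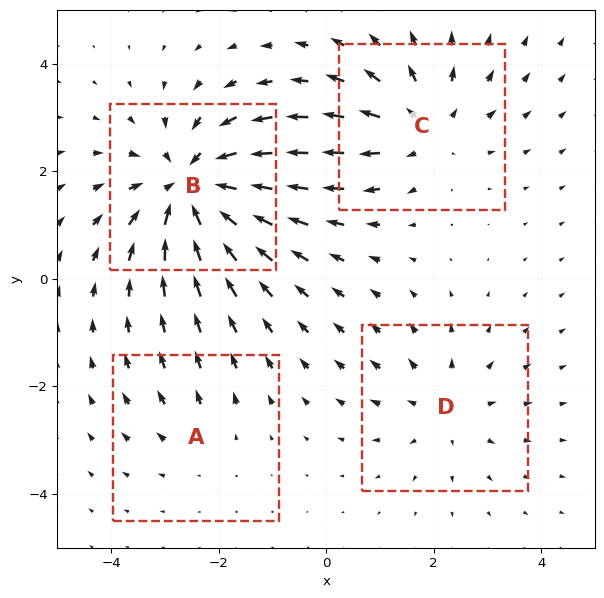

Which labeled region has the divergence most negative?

B

Divergence at each region's feature centre — A: about +2, B: about -6, C: about +4, D: about +3. Region B is most negative.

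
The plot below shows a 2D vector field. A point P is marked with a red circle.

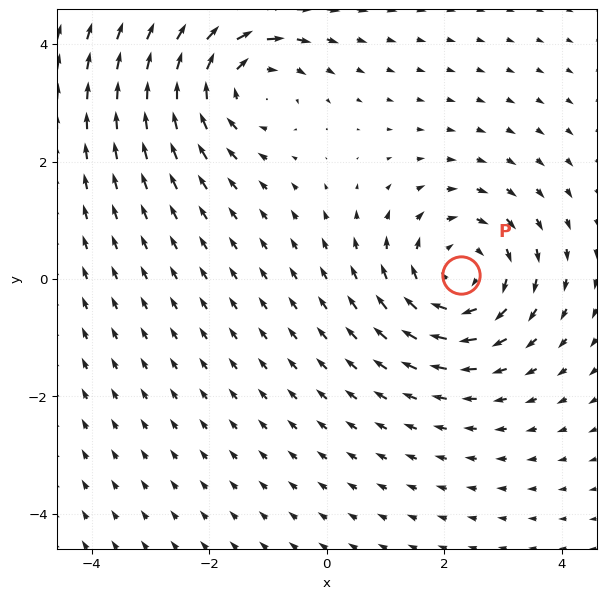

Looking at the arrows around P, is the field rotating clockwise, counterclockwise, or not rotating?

Near P at (2.3, 0.1) the arrows circulate clockwise. The curl (z-component) there is about -4; negative curl means clockwise rotation.

clockwise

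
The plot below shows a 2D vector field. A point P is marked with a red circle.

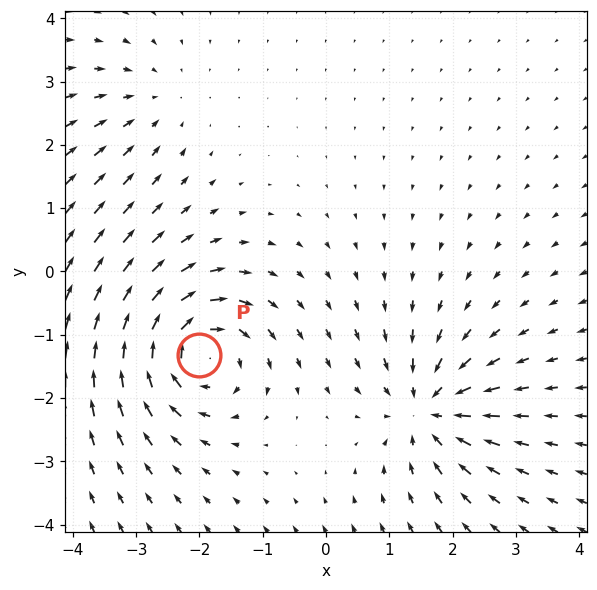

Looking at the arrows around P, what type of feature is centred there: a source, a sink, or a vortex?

At P (-2.0, -1.3) the arrows circulate clockwise. Divergence ≈0, curl about -7 — near-zero divergence with nonzero curl is a vortex.

vortex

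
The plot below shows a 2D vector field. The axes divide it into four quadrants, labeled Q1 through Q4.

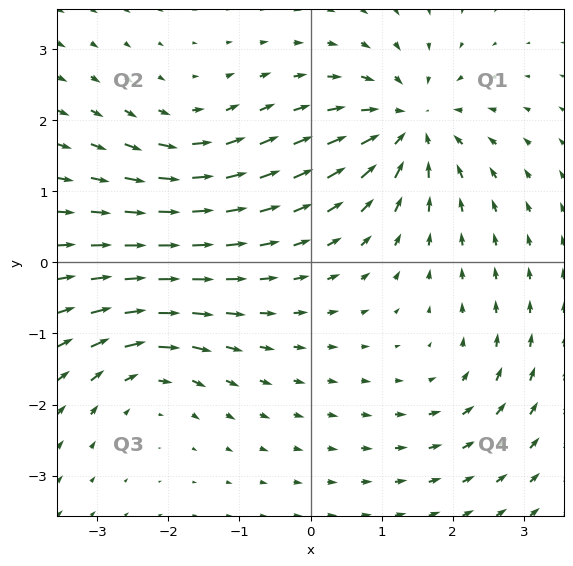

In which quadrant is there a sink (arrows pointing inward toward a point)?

Q1

The sink sits at approximately (1.4, 1.9), which lies in quadrant Q1. The divergence there is about -6, negative as expected for a sink.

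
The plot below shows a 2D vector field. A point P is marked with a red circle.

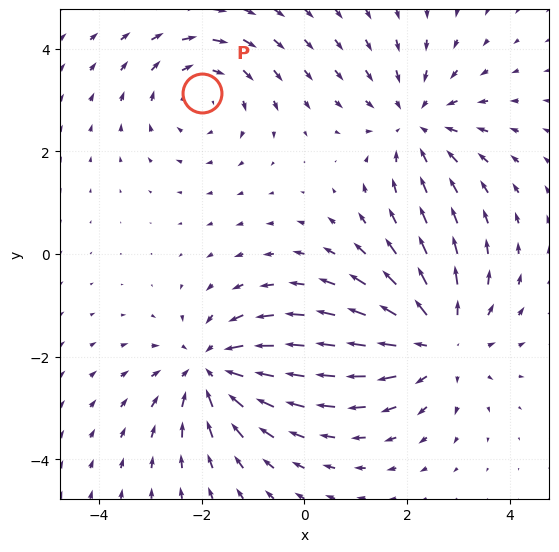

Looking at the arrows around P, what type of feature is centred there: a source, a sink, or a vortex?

At P (-2.0, 3.1) the arrows circulate clockwise. Divergence ≈0, curl about -3 — near-zero divergence with nonzero curl is a vortex.

vortex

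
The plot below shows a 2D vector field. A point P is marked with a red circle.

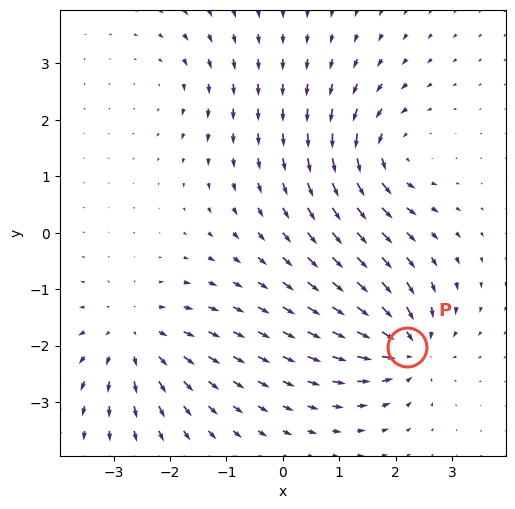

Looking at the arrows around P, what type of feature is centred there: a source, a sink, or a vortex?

At P (2.2, -2.0) the arrows converge inward. Divergence about -7, curl ≈0 — negative divergence with near-zero curl is a sink.

sink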